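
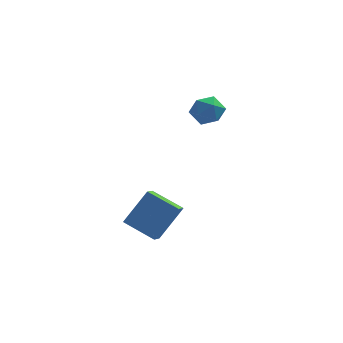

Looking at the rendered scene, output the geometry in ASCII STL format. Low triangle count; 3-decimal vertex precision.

solid 
facet normal -0.533 -0.264 -0.804
outer loop
vertex -3.517 -4.336 -1.261
vertex -4.94 -3.503 -0.591
vertex -3.279 -3.611 -1.657
endloop
endfacet
facet normal 0.800 -0.468 -0.376
outer loop
vertex -2.16 -3.057 0.031
vertex -3.517 -4.336 -1.261
vertex -3.279 -3.611 -1.657
endloop
endfacet
facet normal -0.533 -0.264 -0.804
outer loop
vertex -3.279 -3.611 -1.657
vertex -4.94 -3.503 -0.591
vertex -4.702 -2.778 -0.987
endloop
endfacet
facet normal 0.277 0.843 -0.460
outer loop
vertex -4.702 -2.778 -0.987
vertex -2.16 -3.057 0.031
vertex -3.279 -3.611 -1.657
endloop
endfacet
facet normal -0.277 -0.843 0.460
outer loop
vertex -3.517 -4.336 -1.261
vertex -3.821 -2.949 1.097
vertex -4.94 -3.503 -0.591
endloop
endfacet
facet normal 0.800 -0.468 -0.376
outer loop
vertex -2.398 -3.782 0.427
vertex -3.517 -4.336 -1.261
vertex -2.16 -3.057 0.031
endloop
endfacet
facet normal -0.277 -0.843 0.460
outer loop
vertex -2.398 -3.782 0.427
vertex -3.821 -2.949 1.097
vertex -3.517 -4.336 -1.261
endloop
endfacet
facet normal -0.800 0.468 0.376
outer loop
vertex -4.94 -3.503 -0.591
vertex -3.821 -2.949 1.097
vertex -4.702 -2.778 -0.987
endloop
endfacet
facet normal 0.277 0.843 -0.460
outer loop
vertex -3.583 -2.224 0.701
vertex -2.16 -3.057 0.031
vertex -4.702 -2.778 -0.987
endloop
endfacet
facet normal -0.800 0.468 0.376
outer loop
vertex -4.702 -2.778 -0.987
vertex -3.821 -2.949 1.097
vertex -3.583 -2.224 0.701
endloop
endfacet
facet normal 0.533 0.264 0.804
outer loop
vertex -3.583 -2.224 0.701
vertex -2.398 -3.782 0.427
vertex -2.16 -3.057 0.031
endloop
endfacet
facet normal 0.533 0.264 0.804
outer loop
vertex -3.821 -2.949 1.097
vertex -2.398 -3.782 0.427
vertex -3.583 -2.224 0.701
endloop
endfacet
facet normal -0.846 0.355 0.398
outer loop
vertex -1.777 2.888 3.168
vertex -1.407 2.774 4.055
vertex -1.28 3.608 3.581
endloop
endfacet
facet normal -0.727 0.642 -0.244
outer loop
vertex -1.777 2.888 3.168
vertex -1.28 3.608 3.581
vertex -1.147 3.403 2.645
endloop
endfacet
facet normal -0.687 0.111 -0.718
outer loop
vertex -1.777 2.888 3.168
vertex -1.147 3.403 2.645
vertex -1.192 2.442 2.54
endloop
endfacet
facet normal -0.781 -0.504 -0.369
outer loop
vertex -1.777 2.888 3.168
vertex -1.192 2.442 2.54
vertex -1.353 2.053 3.411
endloop
endfacet
facet normal -0.879 -0.353 0.321
outer loop
vertex -1.777 2.888 3.168
vertex -1.353 2.053 3.411
vertex -1.407 2.774 4.055
endloop
endfacet
facet normal -0.093 0.970 -0.226
outer loop
vertex -1.147 3.403 2.645
vertex -1.28 3.608 3.581
vertex -0.387 3.607 3.209
endloop
endfacet
facet normal -0.285 0.506 0.814
outer loop
vertex -1.28 3.608 3.581
vertex -1.407 2.774 4.055
vertex -0.548 3.218 4.08
endloop
endfacet
facet normal -0.339 -0.641 0.689
outer loop
vertex -1.407 2.774 4.055
vertex -1.353 2.053 3.411
vertex -0.593 2.257 3.975
endloop
endfacet
facet normal -0.180 -0.885 -0.429
outer loop
vertex -1.353 2.053 3.411
vertex -1.192 2.442 2.54
vertex -0.46 2.052 3.039
endloop
endfacet
facet normal -0.028 0.110 -0.994
outer loop
vertex -1.192 2.442 2.54
vertex -1.147 3.403 2.645
vertex -0.333 2.886 2.565
endloop
endfacet
facet normal 0.781 0.504 0.369
outer loop
vertex 0.037 2.772 3.452
vertex -0.387 3.607 3.209
vertex -0.548 3.218 4.08
endloop
endfacet
facet normal 0.687 -0.111 0.718
outer loop
vertex 0.037 2.772 3.452
vertex -0.548 3.218 4.08
vertex -0.593 2.257 3.975
endloop
endfacet
facet normal 0.727 -0.642 0.244
outer loop
vertex 0.037 2.772 3.452
vertex -0.593 2.257 3.975
vertex -0.46 2.052 3.039
endloop
endfacet
facet normal 0.846 -0.355 -0.398
outer loop
vertex 0.037 2.772 3.452
vertex -0.46 2.052 3.039
vertex -0.333 2.886 2.565
endloop
endfacet
facet normal 0.879 0.353 -0.321
outer loop
vertex 0.037 2.772 3.452
vertex -0.333 2.886 2.565
vertex -0.387 3.607 3.209
endloop
endfacet
facet normal 0.180 0.885 0.429
outer loop
vertex -0.548 3.218 4.08
vertex -0.387 3.607 3.209
vertex -1.28 3.608 3.581
endloop
endfacet
facet normal 0.028 -0.110 0.994
outer loop
vertex -0.593 2.257 3.975
vertex -0.548 3.218 4.08
vertex -1.407 2.774 4.055
endloop
endfacet
facet normal 0.093 -0.970 0.226
outer loop
vertex -0.46 2.052 3.039
vertex -0.593 2.257 3.975
vertex -1.353 2.053 3.411
endloop
endfacet
facet normal 0.285 -0.506 -0.814
outer loop
vertex -0.333 2.886 2.565
vertex -0.46 2.052 3.039
vertex -1.192 2.442 2.54
endloop
endfacet
facet normal 0.339 0.641 -0.689
outer loop
vertex -0.387 3.607 3.209
vertex -0.333 2.886 2.565
vertex -1.147 3.403 2.645
endloop
endfacet

endsolid


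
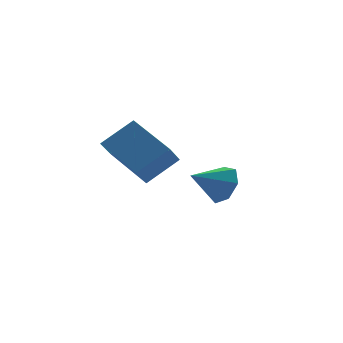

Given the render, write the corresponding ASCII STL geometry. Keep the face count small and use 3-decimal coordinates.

solid 
facet normal 0.878 -0.044 -0.477
outer loop
vertex 3.685 3.406 0.772
vertex 3.37 3.564 0.178
vertex 3.646 3.99 0.646
endloop
endfacet
facet normal -0.004 0.211 0.978
outer loop
vertex 3.685 3.406 0.772
vertex 3.646 3.99 0.646
vertex 2.37 3.616 0.722
endloop
endfacet
facet normal 0.878 -0.045 -0.477
outer loop
vertex 3.646 3.99 0.646
vertex 3.37 3.564 0.178
vertex 3.4 4.254 0.168
endloop
endfacet
facet normal -0.204 0.809 0.552
outer loop
vertex 3.646 3.99 0.646
vertex 3.4 4.254 0.168
vertex 2.37 3.616 0.722
endloop
endfacet
facet normal 0.879 -0.045 -0.475
outer loop
vertex 3.4 4.254 0.168
vertex 3.37 3.564 0.178
vertex 3.132 3.998 -0.303
endloop
endfacet
facet normal -0.568 0.814 -0.119
outer loop
vertex 3.4 4.254 0.168
vertex 3.132 3.998 -0.303
vertex 2.37 3.616 0.722
endloop
endfacet
facet normal 0.878 -0.046 -0.476
outer loop
vertex 3.132 3.998 -0.303
vertex 3.37 3.564 0.178
vertex 3.043 3.416 -0.411
endloop
endfacet
facet normal -0.820 0.223 -0.527
outer loop
vertex 3.132 3.998 -0.303
vertex 3.043 3.416 -0.411
vertex 2.37 3.616 0.722
endloop
endfacet
facet normal 0.878 -0.045 -0.476
outer loop
vertex 3.043 3.416 -0.411
vertex 3.37 3.564 0.178
vertex 3.201 2.945 -0.075
endloop
endfacet
facet normal -0.771 -0.520 -0.366
outer loop
vertex 3.043 3.416 -0.411
vertex 3.201 2.945 -0.075
vertex 2.37 3.616 0.722
endloop
endfacet
facet normal 0.878 -0.045 -0.476
outer loop
vertex 3.201 2.945 -0.075
vertex 3.37 3.564 0.178
vertex 3.486 2.941 0.451
endloop
endfacet
facet normal -0.458 -0.855 0.242
outer loop
vertex 3.201 2.945 -0.075
vertex 3.486 2.941 0.451
vertex 2.37 3.616 0.722
endloop
endfacet
facet normal 0.877 -0.046 -0.478
outer loop
vertex 3.486 2.941 0.451
vertex 3.37 3.564 0.178
vertex 3.685 3.406 0.772
endloop
endfacet
facet normal -0.117 -0.530 0.840
outer loop
vertex 3.486 2.941 0.451
vertex 3.685 3.406 0.772
vertex 2.37 3.616 0.722
endloop
endfacet
facet normal -0.805 0.061 -0.590
outer loop
vertex -0.467 1.268 2.311
vertex -0.784 2.703 2.892
vertex -0.009 1.608 1.722
endloop
endfacet
facet normal 0.201 -0.908 -0.368
outer loop
vertex 0.924 1.537 2.408
vertex -0.467 1.268 2.311
vertex -0.009 1.608 1.722
endloop
endfacet
facet normal -0.805 0.061 -0.590
outer loop
vertex -0.009 1.608 1.722
vertex -0.784 2.703 2.892
vertex -0.326 3.043 2.303
endloop
endfacet
facet normal 0.559 0.414 -0.718
outer loop
vertex -0.326 3.043 2.303
vertex 0.924 1.537 2.408
vertex -0.009 1.608 1.722
endloop
endfacet
facet normal -0.559 -0.414 0.718
outer loop
vertex -0.467 1.268 2.311
vertex 0.149 2.632 3.578
vertex -0.784 2.703 2.892
endloop
endfacet
facet normal 0.201 -0.908 -0.368
outer loop
vertex 0.466 1.197 2.997
vertex -0.467 1.268 2.311
vertex 0.924 1.537 2.408
endloop
endfacet
facet normal -0.559 -0.414 0.718
outer loop
vertex 0.466 1.197 2.997
vertex 0.149 2.632 3.578
vertex -0.467 1.268 2.311
endloop
endfacet
facet normal -0.201 0.908 0.368
outer loop
vertex -0.784 2.703 2.892
vertex 0.149 2.632 3.578
vertex -0.326 3.043 2.303
endloop
endfacet
facet normal 0.559 0.414 -0.718
outer loop
vertex 0.607 2.972 2.989
vertex 0.924 1.537 2.408
vertex -0.326 3.043 2.303
endloop
endfacet
facet normal -0.201 0.908 0.368
outer loop
vertex -0.326 3.043 2.303
vertex 0.149 2.632 3.578
vertex 0.607 2.972 2.989
endloop
endfacet
facet normal 0.805 -0.061 0.590
outer loop
vertex 0.607 2.972 2.989
vertex 0.466 1.197 2.997
vertex 0.924 1.537 2.408
endloop
endfacet
facet normal 0.805 -0.061 0.590
outer loop
vertex 0.149 2.632 3.578
vertex 0.466 1.197 2.997
vertex 0.607 2.972 2.989
endloop
endfacet

endsolid


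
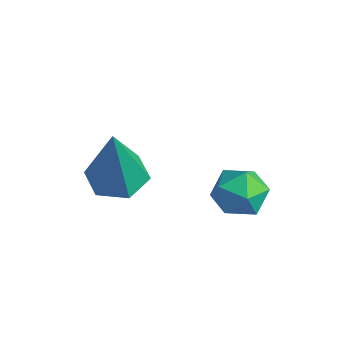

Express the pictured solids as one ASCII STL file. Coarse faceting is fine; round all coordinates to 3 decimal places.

solid 
facet normal 0.151 0.988 -0.012
outer loop
vertex -1.133 2.089 -0.025
vertex -1.451 2.145 0.566
vertex -0.786 2.043 0.55
endloop
endfacet
facet normal 0.674 0.647 -0.355
outer loop
vertex -1.133 2.089 -0.025
vertex -0.786 2.043 0.55
vertex -0.652 1.624 0.041
endloop
endfacet
facet normal 0.380 0.268 -0.885
outer loop
vertex -1.133 2.089 -0.025
vertex -0.652 1.624 0.041
vertex -1.234 1.466 -0.257
endloop
endfacet
facet normal -0.324 0.376 -0.868
outer loop
vertex -1.133 2.089 -0.025
vertex -1.234 1.466 -0.257
vertex -1.728 1.788 0.067
endloop
endfacet
facet normal -0.466 0.821 -0.329
outer loop
vertex -1.133 2.089 -0.025
vertex -1.728 1.788 0.067
vertex -1.451 2.145 0.566
endloop
endfacet
facet normal 0.977 0.190 0.101
outer loop
vertex -0.652 1.624 0.041
vertex -0.786 2.043 0.55
vertex -0.672 1.392 0.673
endloop
endfacet
facet normal 0.130 0.743 0.657
outer loop
vertex -0.786 2.043 0.55
vertex -1.451 2.145 0.566
vertex -1.166 1.714 0.997
endloop
endfacet
facet normal -0.870 0.471 0.146
outer loop
vertex -1.451 2.145 0.566
vertex -1.728 1.788 0.067
vertex -1.748 1.556 0.699
endloop
endfacet
facet normal -0.640 -0.249 -0.727
outer loop
vertex -1.728 1.788 0.067
vertex -1.234 1.466 -0.257
vertex -1.614 1.137 0.19
endloop
endfacet
facet normal 0.501 -0.423 -0.755
outer loop
vertex -1.234 1.466 -0.257
vertex -0.652 1.624 0.041
vertex -0.949 1.035 0.174
endloop
endfacet
facet normal 0.324 -0.376 0.868
outer loop
vertex -1.267 1.091 0.765
vertex -0.672 1.392 0.673
vertex -1.166 1.714 0.997
endloop
endfacet
facet normal -0.380 -0.268 0.885
outer loop
vertex -1.267 1.091 0.765
vertex -1.166 1.714 0.997
vertex -1.748 1.556 0.699
endloop
endfacet
facet normal -0.674 -0.647 0.355
outer loop
vertex -1.267 1.091 0.765
vertex -1.748 1.556 0.699
vertex -1.614 1.137 0.19
endloop
endfacet
facet normal -0.151 -0.988 0.012
outer loop
vertex -1.267 1.091 0.765
vertex -1.614 1.137 0.19
vertex -0.949 1.035 0.174
endloop
endfacet
facet normal 0.466 -0.821 0.329
outer loop
vertex -1.267 1.091 0.765
vertex -0.949 1.035 0.174
vertex -0.672 1.392 0.673
endloop
endfacet
facet normal 0.640 0.249 0.727
outer loop
vertex -1.166 1.714 0.997
vertex -0.672 1.392 0.673
vertex -0.786 2.043 0.55
endloop
endfacet
facet normal -0.501 0.423 0.755
outer loop
vertex -1.748 1.556 0.699
vertex -1.166 1.714 0.997
vertex -1.451 2.145 0.566
endloop
endfacet
facet normal -0.977 -0.190 -0.101
outer loop
vertex -1.614 1.137 0.19
vertex -1.748 1.556 0.699
vertex -1.728 1.788 0.067
endloop
endfacet
facet normal -0.130 -0.743 -0.657
outer loop
vertex -0.949 1.035 0.174
vertex -1.614 1.137 0.19
vertex -1.234 1.466 -0.257
endloop
endfacet
facet normal 0.870 -0.471 -0.146
outer loop
vertex -0.672 1.392 0.673
vertex -0.949 1.035 0.174
vertex -0.652 1.624 0.041
endloop
endfacet
facet normal -0.212 0.180 -0.961
outer loop
vertex -1.93 -0.107 1.158
vertex -2.388 -0.61 1.165
vertex -2.576 0.023 1.325
endloop
endfacet
facet normal 0.283 0.860 0.426
outer loop
vertex -1.93 -0.107 1.158
vertex -2.576 0.023 1.325
vertex -2.012 -0.93 2.875
endloop
endfacet
facet normal -0.212 0.180 -0.961
outer loop
vertex -2.576 0.023 1.325
vertex -2.388 -0.61 1.165
vertex -3.034 -0.479 1.332
endloop
endfacet
facet normal -0.606 0.560 0.565
outer loop
vertex -2.576 0.023 1.325
vertex -3.034 -0.479 1.332
vertex -2.012 -0.93 2.875
endloop
endfacet
facet normal -0.212 0.180 -0.961
outer loop
vertex -3.034 -0.479 1.332
vertex -2.388 -0.61 1.165
vertex -2.846 -1.113 1.172
endloop
endfacet
facet normal -0.824 -0.356 0.442
outer loop
vertex -3.034 -0.479 1.332
vertex -2.846 -1.113 1.172
vertex -2.012 -0.93 2.875
endloop
endfacet
facet normal -0.212 0.180 -0.961
outer loop
vertex -2.846 -1.113 1.172
vertex -2.388 -0.61 1.165
vertex -2.2 -1.244 1.005
endloop
endfacet
facet normal -0.151 -0.972 0.178
outer loop
vertex -2.846 -1.113 1.172
vertex -2.2 -1.244 1.005
vertex -2.012 -0.93 2.875
endloop
endfacet
facet normal -0.212 0.180 -0.961
outer loop
vertex -2.2 -1.244 1.005
vertex -2.388 -0.61 1.165
vertex -1.742 -0.741 0.998
endloop
endfacet
facet normal 0.739 -0.672 0.039
outer loop
vertex -2.2 -1.244 1.005
vertex -1.742 -0.741 0.998
vertex -2.012 -0.93 2.875
endloop
endfacet
facet normal -0.212 0.180 -0.961
outer loop
vertex -1.742 -0.741 0.998
vertex -2.388 -0.61 1.165
vertex -1.93 -0.107 1.158
endloop
endfacet
facet normal 0.956 0.243 0.162
outer loop
vertex -1.742 -0.741 0.998
vertex -1.93 -0.107 1.158
vertex -2.012 -0.93 2.875
endloop
endfacet

endsolid


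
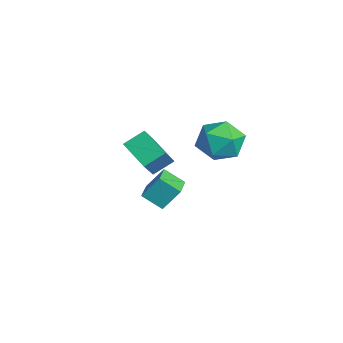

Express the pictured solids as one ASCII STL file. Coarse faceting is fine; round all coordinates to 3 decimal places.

solid 
facet normal -0.526 0.411 -0.745
outer loop
vertex 0.947 -2.09 0.532
vertex 0.849 -1.117 1.138
vertex 2.318 -1.539 -0.132
endloop
endfacet
facet normal 0.085 -0.846 -0.527
outer loop
vertex 3.091 -2.143 0.962
vertex 0.947 -2.09 0.532
vertex 2.318 -1.539 -0.132
endloop
endfacet
facet normal -0.526 0.410 -0.745
outer loop
vertex 2.318 -1.539 -0.132
vertex 0.849 -1.117 1.138
vertex 2.22 -0.566 0.473
endloop
endfacet
facet normal 0.846 0.340 -0.410
outer loop
vertex 2.22 -0.566 0.473
vertex 3.091 -2.143 0.962
vertex 2.318 -1.539 -0.132
endloop
endfacet
facet normal -0.846 -0.341 0.410
outer loop
vertex 0.947 -2.09 0.532
vertex 1.622 -1.721 2.232
vertex 0.849 -1.117 1.138
endloop
endfacet
facet normal 0.085 -0.846 -0.526
outer loop
vertex 1.72 -2.694 1.627
vertex 0.947 -2.09 0.532
vertex 3.091 -2.143 0.962
endloop
endfacet
facet normal -0.846 -0.340 0.410
outer loop
vertex 1.72 -2.694 1.627
vertex 1.622 -1.721 2.232
vertex 0.947 -2.09 0.532
endloop
endfacet
facet normal -0.084 0.846 0.527
outer loop
vertex 0.849 -1.117 1.138
vertex 1.622 -1.721 2.232
vertex 2.22 -0.566 0.473
endloop
endfacet
facet normal 0.846 0.340 -0.410
outer loop
vertex 2.993 -1.17 1.568
vertex 3.091 -2.143 0.962
vertex 2.22 -0.566 0.473
endloop
endfacet
facet normal -0.085 0.846 0.527
outer loop
vertex 2.22 -0.566 0.473
vertex 1.622 -1.721 2.232
vertex 2.993 -1.17 1.568
endloop
endfacet
facet normal 0.526 -0.411 0.745
outer loop
vertex 2.993 -1.17 1.568
vertex 1.72 -2.694 1.627
vertex 3.091 -2.143 0.962
endloop
endfacet
facet normal 0.526 -0.410 0.745
outer loop
vertex 1.622 -1.721 2.232
vertex 1.72 -2.694 1.627
vertex 2.993 -1.17 1.568
endloop
endfacet
facet normal -0.326 0.751 0.574
outer loop
vertex 2.26 1.8 2.275
vertex 3.039 1.502 3.107
vertex 3.338 2.273 2.269
endloop
endfacet
facet normal -0.400 0.909 -0.118
outer loop
vertex 2.26 1.8 2.275
vertex 3.338 2.273 2.269
vertex 2.843 1.924 1.259
endloop
endfacet
facet normal -0.812 0.408 -0.416
outer loop
vertex 2.26 1.8 2.275
vertex 2.843 1.924 1.259
vertex 2.237 0.937 1.474
endloop
endfacet
facet normal -0.994 -0.059 0.092
outer loop
vertex 2.26 1.8 2.275
vertex 2.237 0.937 1.474
vertex 2.358 0.677 2.616
endloop
endfacet
facet normal -0.693 0.153 0.704
outer loop
vertex 2.26 1.8 2.275
vertex 2.358 0.677 2.616
vertex 3.039 1.502 3.107
endloop
endfacet
facet normal 0.245 0.873 -0.422
outer loop
vertex 2.843 1.924 1.259
vertex 3.338 2.273 2.269
vertex 3.982 1.703 1.464
endloop
endfacet
facet normal 0.363 0.618 0.698
outer loop
vertex 3.338 2.273 2.269
vertex 3.039 1.502 3.107
vertex 4.103 1.443 2.606
endloop
endfacet
facet normal -0.231 -0.350 0.908
outer loop
vertex 3.039 1.502 3.107
vertex 2.358 0.677 2.616
vertex 3.497 0.456 2.821
endloop
endfacet
facet normal -0.716 -0.693 -0.082
outer loop
vertex 2.358 0.677 2.616
vertex 2.237 0.937 1.474
vertex 3.002 0.107 1.811
endloop
endfacet
facet normal -0.422 0.062 -0.904
outer loop
vertex 2.237 0.937 1.474
vertex 2.843 1.924 1.259
vertex 3.301 0.878 0.973
endloop
endfacet
facet normal 0.994 0.059 -0.092
outer loop
vertex 4.08 0.58 1.805
vertex 3.982 1.703 1.464
vertex 4.103 1.443 2.606
endloop
endfacet
facet normal 0.812 -0.408 0.416
outer loop
vertex 4.08 0.58 1.805
vertex 4.103 1.443 2.606
vertex 3.497 0.456 2.821
endloop
endfacet
facet normal 0.400 -0.909 0.118
outer loop
vertex 4.08 0.58 1.805
vertex 3.497 0.456 2.821
vertex 3.002 0.107 1.811
endloop
endfacet
facet normal 0.326 -0.751 -0.574
outer loop
vertex 4.08 0.58 1.805
vertex 3.002 0.107 1.811
vertex 3.301 0.878 0.973
endloop
endfacet
facet normal 0.693 -0.153 -0.704
outer loop
vertex 4.08 0.58 1.805
vertex 3.301 0.878 0.973
vertex 3.982 1.703 1.464
endloop
endfacet
facet normal 0.716 0.693 0.082
outer loop
vertex 4.103 1.443 2.606
vertex 3.982 1.703 1.464
vertex 3.338 2.273 2.269
endloop
endfacet
facet normal 0.422 -0.062 0.904
outer loop
vertex 3.497 0.456 2.821
vertex 4.103 1.443 2.606
vertex 3.039 1.502 3.107
endloop
endfacet
facet normal -0.245 -0.873 0.422
outer loop
vertex 3.002 0.107 1.811
vertex 3.497 0.456 2.821
vertex 2.358 0.677 2.616
endloop
endfacet
facet normal -0.363 -0.618 -0.698
outer loop
vertex 3.301 0.878 0.973
vertex 3.002 0.107 1.811
vertex 2.237 0.937 1.474
endloop
endfacet
facet normal 0.231 0.350 -0.908
outer loop
vertex 3.982 1.703 1.464
vertex 3.301 0.878 0.973
vertex 2.843 1.924 1.259
endloop
endfacet
facet normal -0.438 -0.694 0.572
outer loop
vertex -0.178 -0.575 -2.164
vertex -1.466 0.003 -2.449
vertex -0.303 -1.382 -3.239
endloop
endfacet
facet normal 0.894 -0.401 0.197
outer loop
vertex 0.226 -0.543 -3.931
vertex -0.178 -0.575 -2.164
vertex -0.303 -1.382 -3.239
endloop
endfacet
facet normal -0.437 -0.694 0.572
outer loop
vertex -0.303 -1.382 -3.239
vertex -1.466 0.003 -2.449
vertex -1.591 -0.804 -3.523
endloop
endfacet
facet normal -0.093 -0.598 -0.796
outer loop
vertex -1.591 -0.804 -3.523
vertex 0.226 -0.543 -3.931
vertex -0.303 -1.382 -3.239
endloop
endfacet
facet normal 0.092 0.598 0.796
outer loop
vertex -0.178 -0.575 -2.164
vertex -0.937 0.842 -3.141
vertex -1.466 0.003 -2.449
endloop
endfacet
facet normal 0.895 -0.401 0.197
outer loop
vertex 0.351 0.264 -2.857
vertex -0.178 -0.575 -2.164
vertex 0.226 -0.543 -3.931
endloop
endfacet
facet normal 0.093 0.599 0.796
outer loop
vertex 0.351 0.264 -2.857
vertex -0.937 0.842 -3.141
vertex -0.178 -0.575 -2.164
endloop
endfacet
facet normal -0.894 0.401 -0.197
outer loop
vertex -1.466 0.003 -2.449
vertex -0.937 0.842 -3.141
vertex -1.591 -0.804 -3.523
endloop
endfacet
facet normal -0.093 -0.599 -0.796
outer loop
vertex -1.062 0.035 -4.216
vertex 0.226 -0.543 -3.931
vertex -1.591 -0.804 -3.523
endloop
endfacet
facet normal -0.895 0.401 -0.197
outer loop
vertex -1.591 -0.804 -3.523
vertex -0.937 0.842 -3.141
vertex -1.062 0.035 -4.216
endloop
endfacet
facet normal 0.438 0.694 -0.572
outer loop
vertex -1.062 0.035 -4.216
vertex 0.351 0.264 -2.857
vertex 0.226 -0.543 -3.931
endloop
endfacet
facet normal 0.438 0.694 -0.572
outer loop
vertex -0.937 0.842 -3.141
vertex 0.351 0.264 -2.857
vertex -1.062 0.035 -4.216
endloop
endfacet

endsolid


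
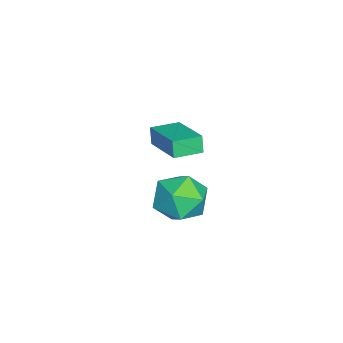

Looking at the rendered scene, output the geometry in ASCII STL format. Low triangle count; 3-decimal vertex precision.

solid 
facet normal -0.534 0.843 -0.070
outer loop
vertex -2.152 1.675 0.116
vertex -0.458 2.801 0.746
vertex -1.915 1.76 -0.674
endloop
endfacet
facet normal -0.795 -0.529 -0.296
outer loop
vertex -1.242 0.699 -0.586
vertex -2.152 1.675 0.116
vertex -1.915 1.76 -0.674
endloop
endfacet
facet normal -0.534 0.843 -0.070
outer loop
vertex -1.915 1.76 -0.674
vertex -0.458 2.801 0.746
vertex -0.22 2.886 -0.044
endloop
endfacet
facet normal 0.286 0.102 -0.953
outer loop
vertex -0.22 2.886 -0.044
vertex -1.242 0.699 -0.586
vertex -1.915 1.76 -0.674
endloop
endfacet
facet normal -0.286 -0.103 0.953
outer loop
vertex -2.152 1.675 0.116
vertex 0.215 1.74 0.834
vertex -0.458 2.801 0.746
endloop
endfacet
facet normal -0.796 -0.528 -0.297
outer loop
vertex -1.48 0.614 0.204
vertex -2.152 1.675 0.116
vertex -1.242 0.699 -0.586
endloop
endfacet
facet normal -0.286 -0.102 0.953
outer loop
vertex -1.48 0.614 0.204
vertex 0.215 1.74 0.834
vertex -2.152 1.675 0.116
endloop
endfacet
facet normal 0.795 0.529 0.296
outer loop
vertex -0.458 2.801 0.746
vertex 0.215 1.74 0.834
vertex -0.22 2.886 -0.044
endloop
endfacet
facet normal 0.286 0.102 -0.953
outer loop
vertex 0.452 1.825 0.044
vertex -1.242 0.699 -0.586
vertex -0.22 2.886 -0.044
endloop
endfacet
facet normal 0.796 0.529 0.296
outer loop
vertex -0.22 2.886 -0.044
vertex 0.215 1.74 0.834
vertex 0.452 1.825 0.044
endloop
endfacet
facet normal 0.534 -0.843 0.070
outer loop
vertex 0.452 1.825 0.044
vertex -1.48 0.614 0.204
vertex -1.242 0.699 -0.586
endloop
endfacet
facet normal 0.534 -0.843 0.070
outer loop
vertex 0.215 1.74 0.834
vertex -1.48 0.614 0.204
vertex 0.452 1.825 0.044
endloop
endfacet
facet normal -0.143 0.783 0.605
outer loop
vertex 2.509 3.382 0.149
vertex 2.882 2.729 1.082
vertex 3.67 3.367 0.443
endloop
endfacet
facet normal 0.026 0.998 -0.053
outer loop
vertex 2.509 3.382 0.149
vertex 3.67 3.367 0.443
vertex 3.344 3.314 -0.709
endloop
endfacet
facet normal -0.458 0.732 -0.504
outer loop
vertex 2.509 3.382 0.149
vertex 3.344 3.314 -0.709
vertex 2.353 2.643 -0.782
endloop
endfacet
facet normal -0.927 0.353 -0.125
outer loop
vertex 2.509 3.382 0.149
vertex 2.353 2.643 -0.782
vertex 2.067 2.282 0.325
endloop
endfacet
facet normal -0.733 0.384 0.562
outer loop
vertex 2.509 3.382 0.149
vertex 2.067 2.282 0.325
vertex 2.882 2.729 1.082
endloop
endfacet
facet normal 0.661 0.717 -0.220
outer loop
vertex 3.344 3.314 -0.709
vertex 3.67 3.367 0.443
vertex 4.233 2.618 -0.305
endloop
endfacet
facet normal 0.386 0.370 0.845
outer loop
vertex 3.67 3.367 0.443
vertex 2.882 2.729 1.082
vertex 3.947 2.257 0.802
endloop
endfacet
facet normal -0.568 -0.276 0.775
outer loop
vertex 2.882 2.729 1.082
vertex 2.067 2.282 0.325
vertex 2.956 1.586 0.729
endloop
endfacet
facet normal -0.883 -0.329 -0.335
outer loop
vertex 2.067 2.282 0.325
vertex 2.353 2.643 -0.782
vertex 2.63 1.533 -0.423
endloop
endfacet
facet normal -0.123 0.286 -0.950
outer loop
vertex 2.353 2.643 -0.782
vertex 3.344 3.314 -0.709
vertex 3.418 2.171 -1.062
endloop
endfacet
facet normal 0.927 -0.353 0.125
outer loop
vertex 3.791 1.518 -0.129
vertex 4.233 2.618 -0.305
vertex 3.947 2.257 0.802
endloop
endfacet
facet normal 0.458 -0.732 0.504
outer loop
vertex 3.791 1.518 -0.129
vertex 3.947 2.257 0.802
vertex 2.956 1.586 0.729
endloop
endfacet
facet normal -0.026 -0.998 0.053
outer loop
vertex 3.791 1.518 -0.129
vertex 2.956 1.586 0.729
vertex 2.63 1.533 -0.423
endloop
endfacet
facet normal 0.143 -0.783 -0.605
outer loop
vertex 3.791 1.518 -0.129
vertex 2.63 1.533 -0.423
vertex 3.418 2.171 -1.062
endloop
endfacet
facet normal 0.733 -0.384 -0.562
outer loop
vertex 3.791 1.518 -0.129
vertex 3.418 2.171 -1.062
vertex 4.233 2.618 -0.305
endloop
endfacet
facet normal 0.883 0.329 0.335
outer loop
vertex 3.947 2.257 0.802
vertex 4.233 2.618 -0.305
vertex 3.67 3.367 0.443
endloop
endfacet
facet normal 0.123 -0.286 0.950
outer loop
vertex 2.956 1.586 0.729
vertex 3.947 2.257 0.802
vertex 2.882 2.729 1.082
endloop
endfacet
facet normal -0.661 -0.717 0.220
outer loop
vertex 2.63 1.533 -0.423
vertex 2.956 1.586 0.729
vertex 2.067 2.282 0.325
endloop
endfacet
facet normal -0.386 -0.370 -0.845
outer loop
vertex 3.418 2.171 -1.062
vertex 2.63 1.533 -0.423
vertex 2.353 2.643 -0.782
endloop
endfacet
facet normal 0.568 0.276 -0.775
outer loop
vertex 4.233 2.618 -0.305
vertex 3.418 2.171 -1.062
vertex 3.344 3.314 -0.709
endloop
endfacet

endsolid


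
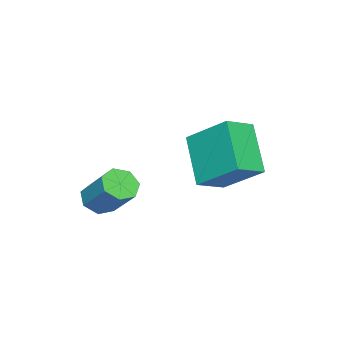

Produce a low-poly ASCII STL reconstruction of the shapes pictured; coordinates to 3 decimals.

solid 
facet normal -0.288 -0.646 -0.707
outer loop
vertex -1.342 -2.328 -1.225
vertex -1.732 -2.511 -0.899
vertex -1.755 -2.108 -1.258
endloop
endfacet
facet normal 0.377 0.602 -0.704
outer loop
vertex -1.342 -2.328 -1.225
vertex -1.755 -2.108 -1.258
vertex -0.979 -1.506 -0.327
endloop
endfacet
facet normal 0.378 0.602 -0.704
outer loop
vertex -0.979 -1.506 -0.327
vertex -1.755 -2.108 -1.258
vertex -1.391 -1.287 -0.361
endloop
endfacet
facet normal 0.286 0.648 0.706
outer loop
vertex -0.979 -1.506 -0.327
vertex -1.391 -1.287 -0.361
vertex -1.368 -1.689 -0.001
endloop
endfacet
facet normal -0.286 -0.646 -0.707
outer loop
vertex -1.755 -2.108 -1.258
vertex -1.732 -2.511 -0.899
vertex -2.151 -2.192 -1.021
endloop
endfacet
facet normal -0.453 0.741 -0.495
outer loop
vertex -1.755 -2.108 -1.258
vertex -2.151 -2.192 -1.021
vertex -1.391 -1.287 -0.361
endloop
endfacet
facet normal -0.454 0.742 -0.494
outer loop
vertex -1.391 -1.287 -0.361
vertex -2.151 -2.192 -1.021
vertex -1.787 -1.371 -0.123
endloop
endfacet
facet normal 0.287 0.648 0.706
outer loop
vertex -1.391 -1.287 -0.361
vertex -1.787 -1.371 -0.123
vertex -1.368 -1.689 -0.001
endloop
endfacet
facet normal -0.287 -0.647 -0.707
outer loop
vertex -2.151 -2.192 -1.021
vertex -1.732 -2.511 -0.899
vertex -2.231 -2.516 -0.692
endloop
endfacet
facet normal -0.943 0.322 0.088
outer loop
vertex -2.151 -2.192 -1.021
vertex -2.231 -2.516 -0.692
vertex -1.787 -1.371 -0.123
endloop
endfacet
facet normal -0.943 0.322 0.087
outer loop
vertex -1.787 -1.371 -0.123
vertex -2.231 -2.516 -0.692
vertex -1.867 -1.694 0.206
endloop
endfacet
facet normal 0.286 0.648 0.706
outer loop
vertex -1.787 -1.371 -0.123
vertex -1.867 -1.694 0.206
vertex -1.368 -1.689 -0.001
endloop
endfacet
facet normal -0.286 -0.648 -0.706
outer loop
vertex -2.231 -2.516 -0.692
vertex -1.732 -2.511 -0.899
vertex -1.935 -2.836 -0.518
endloop
endfacet
facet normal -0.722 -0.339 0.603
outer loop
vertex -2.231 -2.516 -0.692
vertex -1.935 -2.836 -0.518
vertex -1.867 -1.694 0.206
endloop
endfacet
facet normal -0.721 -0.340 0.604
outer loop
vertex -1.867 -1.694 0.206
vertex -1.935 -2.836 -0.518
vertex -1.571 -2.014 0.379
endloop
endfacet
facet normal 0.287 0.647 0.707
outer loop
vertex -1.867 -1.694 0.206
vertex -1.571 -2.014 0.379
vertex -1.368 -1.689 -0.001
endloop
endfacet
facet normal -0.286 -0.648 -0.706
outer loop
vertex -1.935 -2.836 -0.518
vertex -1.732 -2.511 -0.899
vertex -1.487 -2.911 -0.631
endloop
endfacet
facet normal 0.043 -0.745 0.665
outer loop
vertex -1.935 -2.836 -0.518
vertex -1.487 -2.911 -0.631
vertex -1.571 -2.014 0.379
endloop
endfacet
facet normal 0.043 -0.745 0.665
outer loop
vertex -1.571 -2.014 0.379
vertex -1.487 -2.911 -0.631
vertex -1.123 -2.089 0.266
endloop
endfacet
facet normal 0.287 0.647 0.707
outer loop
vertex -1.571 -2.014 0.379
vertex -1.123 -2.089 0.266
vertex -1.368 -1.689 -0.001
endloop
endfacet
facet normal -0.287 -0.648 -0.705
outer loop
vertex -1.487 -2.911 -0.631
vertex -1.732 -2.511 -0.899
vertex -1.223 -2.685 -0.946
endloop
endfacet
facet normal 0.775 -0.590 0.226
outer loop
vertex -1.487 -2.911 -0.631
vertex -1.223 -2.685 -0.946
vertex -1.123 -2.089 0.266
endloop
endfacet
facet normal 0.775 -0.590 0.226
outer loop
vertex -1.123 -2.089 0.266
vertex -1.223 -2.685 -0.946
vertex -0.859 -1.863 -0.049
endloop
endfacet
facet normal 0.288 0.647 0.706
outer loop
vertex -1.123 -2.089 0.266
vertex -0.859 -1.863 -0.049
vertex -1.368 -1.689 -0.001
endloop
endfacet
facet normal -0.287 -0.647 -0.706
outer loop
vertex -1.223 -2.685 -0.946
vertex -1.732 -2.511 -0.899
vertex -1.342 -2.328 -1.225
endloop
endfacet
facet normal 0.924 0.009 -0.383
outer loop
vertex -1.223 -2.685 -0.946
vertex -1.342 -2.328 -1.225
vertex -0.859 -1.863 -0.049
endloop
endfacet
facet normal 0.923 0.012 -0.384
outer loop
vertex -0.859 -1.863 -0.049
vertex -1.342 -2.328 -1.225
vertex -0.979 -1.506 -0.327
endloop
endfacet
facet normal 0.288 0.647 0.706
outer loop
vertex -0.859 -1.863 -0.049
vertex -0.979 -1.506 -0.327
vertex -1.368 -1.689 -0.001
endloop
endfacet
facet normal -0.828 0.401 -0.393
outer loop
vertex -4.299 0.558 1.328
vertex -3.398 1.307 0.195
vertex -4.448 -0.647 0.413
endloop
endfacet
facet normal -0.552 -0.460 0.696
outer loop
vertex -3.662 -1.027 0.785
vertex -4.299 0.558 1.328
vertex -4.448 -0.647 0.413
endloop
endfacet
facet normal -0.828 0.401 -0.392
outer loop
vertex -4.448 -0.647 0.413
vertex -3.398 1.307 0.195
vertex -3.548 0.103 -0.721
endloop
endfacet
facet normal -0.098 -0.792 -0.602
outer loop
vertex -3.548 0.103 -0.721
vertex -3.662 -1.027 0.785
vertex -4.448 -0.647 0.413
endloop
endfacet
facet normal 0.098 0.792 0.602
outer loop
vertex -4.299 0.558 1.328
vertex -2.612 0.927 0.567
vertex -3.398 1.307 0.195
endloop
endfacet
facet normal -0.552 -0.460 0.695
outer loop
vertex -3.512 0.177 1.701
vertex -4.299 0.558 1.328
vertex -3.662 -1.027 0.785
endloop
endfacet
facet normal 0.098 0.792 0.602
outer loop
vertex -3.512 0.177 1.701
vertex -2.612 0.927 0.567
vertex -4.299 0.558 1.328
endloop
endfacet
facet normal 0.552 0.460 -0.695
outer loop
vertex -3.398 1.307 0.195
vertex -2.612 0.927 0.567
vertex -3.548 0.103 -0.721
endloop
endfacet
facet normal -0.098 -0.792 -0.602
outer loop
vertex -2.761 -0.278 -0.348
vertex -3.662 -1.027 0.785
vertex -3.548 0.103 -0.721
endloop
endfacet
facet normal 0.552 0.460 -0.695
outer loop
vertex -3.548 0.103 -0.721
vertex -2.612 0.927 0.567
vertex -2.761 -0.278 -0.348
endloop
endfacet
facet normal 0.827 -0.402 0.392
outer loop
vertex -2.761 -0.278 -0.348
vertex -3.512 0.177 1.701
vertex -3.662 -1.027 0.785
endloop
endfacet
facet normal 0.828 -0.400 0.392
outer loop
vertex -2.612 0.927 0.567
vertex -3.512 0.177 1.701
vertex -2.761 -0.278 -0.348
endloop
endfacet

endsolid


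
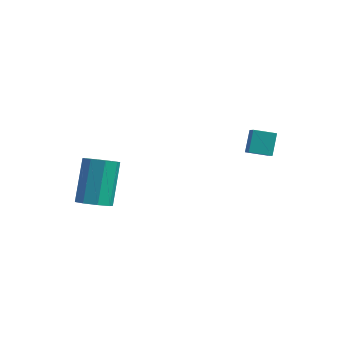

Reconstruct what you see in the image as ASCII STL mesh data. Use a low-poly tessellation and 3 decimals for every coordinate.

solid 
facet normal 0.164 -0.613 -0.773
outer loop
vertex -0.814 -4.613 -2.727
vertex -1.19 -4.22 -3.118
vertex -0.54 -4.247 -2.959
endloop
endfacet
facet normal 0.829 -0.339 0.444
outer loop
vertex -0.814 -4.613 -2.727
vertex -0.54 -4.247 -2.959
vertex -1.114 -3.493 -1.311
endloop
endfacet
facet normal 0.830 -0.339 0.444
outer loop
vertex -1.114 -3.493 -1.311
vertex -0.54 -4.247 -2.959
vertex -0.84 -3.126 -1.543
endloop
endfacet
facet normal -0.165 0.612 0.774
outer loop
vertex -1.114 -3.493 -1.311
vertex -0.84 -3.126 -1.543
vertex -1.49 -3.1 -1.702
endloop
endfacet
facet normal 0.164 -0.612 -0.774
outer loop
vertex -0.54 -4.247 -2.959
vertex -1.19 -4.22 -3.118
vertex -0.647 -3.865 -3.284
endloop
endfacet
facet normal 0.964 0.265 -0.006
outer loop
vertex -0.54 -4.247 -2.959
vertex -0.647 -3.865 -3.284
vertex -0.84 -3.126 -1.543
endloop
endfacet
facet normal 0.964 0.266 -0.006
outer loop
vertex -0.84 -3.126 -1.543
vertex -0.647 -3.865 -3.284
vertex -0.947 -2.745 -1.868
endloop
endfacet
facet normal -0.165 0.613 0.773
outer loop
vertex -0.84 -3.126 -1.543
vertex -0.947 -2.745 -1.868
vertex -1.49 -3.1 -1.702
endloop
endfacet
facet normal 0.163 -0.612 -0.774
outer loop
vertex -0.647 -3.865 -3.284
vertex -1.19 -4.22 -3.118
vertex -1.072 -3.691 -3.511
endloop
endfacet
facet normal 0.534 0.715 -0.452
outer loop
vertex -0.647 -3.865 -3.284
vertex -1.072 -3.691 -3.511
vertex -0.947 -2.745 -1.868
endloop
endfacet
facet normal 0.535 0.714 -0.452
outer loop
vertex -0.947 -2.745 -1.868
vertex -1.072 -3.691 -3.511
vertex -1.372 -2.571 -2.096
endloop
endfacet
facet normal -0.164 0.613 0.773
outer loop
vertex -0.947 -2.745 -1.868
vertex -1.372 -2.571 -2.096
vertex -1.49 -3.1 -1.702
endloop
endfacet
facet normal 0.165 -0.612 -0.774
outer loop
vertex -1.072 -3.691 -3.511
vertex -1.19 -4.22 -3.118
vertex -1.566 -3.827 -3.509
endloop
endfacet
facet normal -0.208 0.745 -0.634
outer loop
vertex -1.072 -3.691 -3.511
vertex -1.566 -3.827 -3.509
vertex -1.372 -2.571 -2.096
endloop
endfacet
facet normal -0.209 0.745 -0.634
outer loop
vertex -1.372 -2.571 -2.096
vertex -1.566 -3.827 -3.509
vertex -1.866 -2.707 -2.093
endloop
endfacet
facet normal -0.164 0.613 0.773
outer loop
vertex -1.372 -2.571 -2.096
vertex -1.866 -2.707 -2.093
vertex -1.49 -3.1 -1.702
endloop
endfacet
facet normal 0.165 -0.612 -0.774
outer loop
vertex -1.566 -3.827 -3.509
vertex -1.19 -4.22 -3.118
vertex -1.84 -4.194 -3.277
endloop
endfacet
facet normal -0.830 0.339 -0.444
outer loop
vertex -1.566 -3.827 -3.509
vertex -1.84 -4.194 -3.277
vertex -1.866 -2.707 -2.093
endloop
endfacet
facet normal -0.829 0.339 -0.444
outer loop
vertex -1.866 -2.707 -2.093
vertex -1.84 -4.194 -3.277
vertex -2.14 -3.073 -1.861
endloop
endfacet
facet normal -0.164 0.613 0.773
outer loop
vertex -1.866 -2.707 -2.093
vertex -2.14 -3.073 -1.861
vertex -1.49 -3.1 -1.702
endloop
endfacet
facet normal 0.165 -0.613 -0.773
outer loop
vertex -1.84 -4.194 -3.277
vertex -1.19 -4.22 -3.118
vertex -1.733 -4.575 -2.952
endloop
endfacet
facet normal -0.964 -0.266 0.006
outer loop
vertex -1.84 -4.194 -3.277
vertex -1.733 -4.575 -2.952
vertex -2.14 -3.073 -1.861
endloop
endfacet
facet normal -0.964 -0.265 0.006
outer loop
vertex -2.14 -3.073 -1.861
vertex -1.733 -4.575 -2.952
vertex -2.033 -3.455 -1.536
endloop
endfacet
facet normal -0.164 0.612 0.774
outer loop
vertex -2.14 -3.073 -1.861
vertex -2.033 -3.455 -1.536
vertex -1.49 -3.1 -1.702
endloop
endfacet
facet normal 0.164 -0.613 -0.773
outer loop
vertex -1.733 -4.575 -2.952
vertex -1.19 -4.22 -3.118
vertex -1.308 -4.749 -2.724
endloop
endfacet
facet normal -0.535 -0.714 0.452
outer loop
vertex -1.733 -4.575 -2.952
vertex -1.308 -4.749 -2.724
vertex -2.033 -3.455 -1.536
endloop
endfacet
facet normal -0.534 -0.714 0.452
outer loop
vertex -2.033 -3.455 -1.536
vertex -1.308 -4.749 -2.724
vertex -1.608 -3.629 -1.309
endloop
endfacet
facet normal -0.163 0.612 0.774
outer loop
vertex -2.033 -3.455 -1.536
vertex -1.608 -3.629 -1.309
vertex -1.49 -3.1 -1.702
endloop
endfacet
facet normal 0.164 -0.613 -0.773
outer loop
vertex -1.308 -4.749 -2.724
vertex -1.19 -4.22 -3.118
vertex -0.814 -4.613 -2.727
endloop
endfacet
facet normal 0.209 -0.745 0.634
outer loop
vertex -1.308 -4.749 -2.724
vertex -0.814 -4.613 -2.727
vertex -1.608 -3.629 -1.309
endloop
endfacet
facet normal 0.208 -0.745 0.634
outer loop
vertex -1.608 -3.629 -1.309
vertex -0.814 -4.613 -2.727
vertex -1.114 -3.493 -1.311
endloop
endfacet
facet normal -0.165 0.612 0.774
outer loop
vertex -1.608 -3.629 -1.309
vertex -1.114 -3.493 -1.311
vertex -1.49 -3.1 -1.702
endloop
endfacet
facet normal -0.438 0.644 -0.627
outer loop
vertex 2.372 0.74 -1.409
vertex 3.12 1.085 -1.577
vertex 2.496 0.12 -2.132
endloop
endfacet
facet normal -0.890 -0.410 0.199
outer loop
vertex 2.92 -0.505 -1.523
vertex 2.372 0.74 -1.409
vertex 2.496 0.12 -2.132
endloop
endfacet
facet normal -0.438 0.644 -0.628
outer loop
vertex 2.496 0.12 -2.132
vertex 3.12 1.085 -1.577
vertex 3.243 0.465 -2.299
endloop
endfacet
facet normal 0.130 -0.645 -0.753
outer loop
vertex 3.243 0.465 -2.299
vertex 2.92 -0.505 -1.523
vertex 2.496 0.12 -2.132
endloop
endfacet
facet normal -0.129 0.646 0.753
outer loop
vertex 2.372 0.74 -1.409
vertex 3.544 0.46 -0.968
vertex 3.12 1.085 -1.577
endloop
endfacet
facet normal -0.890 -0.410 0.200
outer loop
vertex 2.797 0.115 -0.801
vertex 2.372 0.74 -1.409
vertex 2.92 -0.505 -1.523
endloop
endfacet
facet normal -0.129 0.645 0.753
outer loop
vertex 2.797 0.115 -0.801
vertex 3.544 0.46 -0.968
vertex 2.372 0.74 -1.409
endloop
endfacet
facet normal 0.890 0.409 -0.200
outer loop
vertex 3.12 1.085 -1.577
vertex 3.544 0.46 -0.968
vertex 3.243 0.465 -2.299
endloop
endfacet
facet normal 0.128 -0.645 -0.753
outer loop
vertex 3.668 -0.16 -1.691
vertex 2.92 -0.505 -1.523
vertex 3.243 0.465 -2.299
endloop
endfacet
facet normal 0.890 0.411 -0.200
outer loop
vertex 3.243 0.465 -2.299
vertex 3.544 0.46 -0.968
vertex 3.668 -0.16 -1.691
endloop
endfacet
facet normal 0.438 -0.644 0.627
outer loop
vertex 3.668 -0.16 -1.691
vertex 2.797 0.115 -0.801
vertex 2.92 -0.505 -1.523
endloop
endfacet
facet normal 0.438 -0.644 0.627
outer loop
vertex 3.544 0.46 -0.968
vertex 2.797 0.115 -0.801
vertex 3.668 -0.16 -1.691
endloop
endfacet

endsolid


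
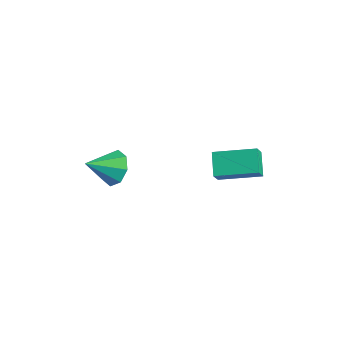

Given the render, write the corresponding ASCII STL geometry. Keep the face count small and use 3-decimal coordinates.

solid 
facet normal -0.400 0.476 -0.783
outer loop
vertex -2.2 2.048 -2.645
vertex -1.08 3.708 -2.207
vertex -1.236 1.599 -3.41
endloop
endfacet
facet normal -0.546 -0.810 -0.213
outer loop
vertex -0.86 1.152 -2.673
vertex -2.2 2.048 -2.645
vertex -1.236 1.599 -3.41
endloop
endfacet
facet normal -0.399 0.476 -0.784
outer loop
vertex -1.236 1.599 -3.41
vertex -1.08 3.708 -2.207
vertex -0.115 3.259 -2.971
endloop
endfacet
facet normal 0.736 -0.343 -0.584
outer loop
vertex -0.115 3.259 -2.971
vertex -0.86 1.152 -2.673
vertex -1.236 1.599 -3.41
endloop
endfacet
facet normal -0.736 0.343 0.584
outer loop
vertex -2.2 2.048 -2.645
vertex -0.704 3.261 -1.47
vertex -1.08 3.708 -2.207
endloop
endfacet
facet normal -0.546 -0.810 -0.214
outer loop
vertex -1.825 1.601 -1.909
vertex -2.2 2.048 -2.645
vertex -0.86 1.152 -2.673
endloop
endfacet
facet normal -0.736 0.343 0.583
outer loop
vertex -1.825 1.601 -1.909
vertex -0.704 3.261 -1.47
vertex -2.2 2.048 -2.645
endloop
endfacet
facet normal 0.546 0.810 0.213
outer loop
vertex -1.08 3.708 -2.207
vertex -0.704 3.261 -1.47
vertex -0.115 3.259 -2.971
endloop
endfacet
facet normal 0.736 -0.343 -0.583
outer loop
vertex 0.26 2.812 -2.235
vertex -0.86 1.152 -2.673
vertex -0.115 3.259 -2.971
endloop
endfacet
facet normal 0.547 0.810 0.213
outer loop
vertex -0.115 3.259 -2.971
vertex -0.704 3.261 -1.47
vertex 0.26 2.812 -2.235
endloop
endfacet
facet normal 0.399 -0.476 0.784
outer loop
vertex 0.26 2.812 -2.235
vertex -1.825 1.601 -1.909
vertex -0.86 1.152 -2.673
endloop
endfacet
facet normal 0.399 -0.477 0.783
outer loop
vertex -0.704 3.261 -1.47
vertex -1.825 1.601 -1.909
vertex 0.26 2.812 -2.235
endloop
endfacet
facet normal 0.037 0.851 -0.524
outer loop
vertex -2.828 -2.096 -2.406
vertex -3.67 -2.332 -2.849
vertex -3.429 -1.842 -2.036
endloop
endfacet
facet normal 0.505 -0.060 0.861
outer loop
vertex -2.828 -2.096 -2.406
vertex -3.429 -1.842 -2.036
vertex -3.73 -3.728 -1.991
endloop
endfacet
facet normal 0.037 0.851 -0.524
outer loop
vertex -3.429 -1.842 -2.036
vertex -3.67 -2.332 -2.849
vertex -4.171 -1.875 -2.142
endloop
endfacet
facet normal -0.143 0.046 0.989
outer loop
vertex -3.429 -1.842 -2.036
vertex -4.171 -1.875 -2.142
vertex -3.73 -3.728 -1.991
endloop
endfacet
facet normal 0.037 0.851 -0.524
outer loop
vertex -4.171 -1.875 -2.142
vertex -3.67 -2.332 -2.849
vertex -4.619 -2.176 -2.663
endloop
endfacet
facet normal -0.719 -0.115 0.685
outer loop
vertex -4.171 -1.875 -2.142
vertex -4.619 -2.176 -2.663
vertex -3.73 -3.728 -1.991
endloop
endfacet
facet normal 0.037 0.851 -0.524
outer loop
vertex -4.619 -2.176 -2.663
vertex -3.67 -2.332 -2.849
vertex -4.511 -2.569 -3.293
endloop
endfacet
facet normal -0.884 -0.450 0.129
outer loop
vertex -4.619 -2.176 -2.663
vertex -4.511 -2.569 -3.293
vertex -3.73 -3.728 -1.991
endloop
endfacet
facet normal 0.036 0.851 -0.523
outer loop
vertex -4.511 -2.569 -3.293
vertex -3.67 -2.332 -2.849
vertex -3.91 -2.822 -3.663
endloop
endfacet
facet normal -0.540 -0.763 -0.355
outer loop
vertex -4.511 -2.569 -3.293
vertex -3.91 -2.822 -3.663
vertex -3.73 -3.728 -1.991
endloop
endfacet
facet normal 0.037 0.851 -0.523
outer loop
vertex -3.91 -2.822 -3.663
vertex -3.67 -2.332 -2.849
vertex -3.168 -2.789 -3.557
endloop
endfacet
facet normal 0.108 -0.869 -0.483
outer loop
vertex -3.91 -2.822 -3.663
vertex -3.168 -2.789 -3.557
vertex -3.73 -3.728 -1.991
endloop
endfacet
facet normal 0.037 0.851 -0.523
outer loop
vertex -3.168 -2.789 -3.557
vertex -3.67 -2.332 -2.849
vertex -2.72 -2.488 -3.036
endloop
endfacet
facet normal 0.684 -0.708 -0.179
outer loop
vertex -3.168 -2.789 -3.557
vertex -2.72 -2.488 -3.036
vertex -3.73 -3.728 -1.991
endloop
endfacet
facet normal 0.037 0.851 -0.523
outer loop
vertex -2.72 -2.488 -3.036
vertex -3.67 -2.332 -2.849
vertex -2.828 -2.096 -2.406
endloop
endfacet
facet normal 0.848 -0.373 0.377
outer loop
vertex -2.72 -2.488 -3.036
vertex -2.828 -2.096 -2.406
vertex -3.73 -3.728 -1.991
endloop
endfacet

endsolid


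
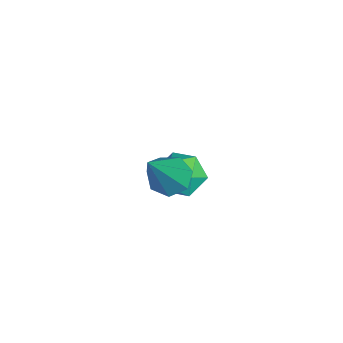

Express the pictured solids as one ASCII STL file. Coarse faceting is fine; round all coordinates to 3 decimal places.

solid 
facet normal -0.485 0.310 -0.817
outer loop
vertex 2.676 -3.036 -0.503
vertex 2.218 -2.941 -0.195
vertex 2.639 -2.59 -0.312
endloop
endfacet
facet normal 0.958 0.177 -0.227
outer loop
vertex 2.676 -3.036 -0.503
vertex 2.639 -2.59 -0.312
vertex 3.282 -3.619 1.595
endloop
endfacet
facet normal -0.486 0.310 -0.817
outer loop
vertex 2.639 -2.59 -0.312
vertex 2.218 -2.941 -0.195
vertex 2.285 -2.409 -0.033
endloop
endfacet
facet normal 0.579 0.783 0.227
outer loop
vertex 2.639 -2.59 -0.312
vertex 2.285 -2.409 -0.033
vertex 3.282 -3.619 1.595
endloop
endfacet
facet normal -0.486 0.310 -0.817
outer loop
vertex 2.285 -2.409 -0.033
vertex 2.218 -2.941 -0.195
vertex 1.881 -2.628 0.124
endloop
endfacet
facet normal -0.153 0.746 0.648
outer loop
vertex 2.285 -2.409 -0.033
vertex 1.881 -2.628 0.124
vertex 3.282 -3.619 1.595
endloop
endfacet
facet normal -0.485 0.311 -0.817
outer loop
vertex 1.881 -2.628 0.124
vertex 2.218 -2.941 -0.195
vertex 1.73 -3.082 0.041
endloop
endfacet
facet normal -0.687 0.097 0.720
outer loop
vertex 1.881 -2.628 0.124
vertex 1.73 -3.082 0.041
vertex 3.282 -3.619 1.595
endloop
endfacet
facet normal -0.485 0.309 -0.818
outer loop
vertex 1.73 -3.082 0.041
vertex 2.218 -2.941 -0.195
vertex 1.947 -3.43 -0.219
endloop
endfacet
facet normal -0.623 -0.679 0.388
outer loop
vertex 1.73 -3.082 0.041
vertex 1.947 -3.43 -0.219
vertex 3.282 -3.619 1.595
endloop
endfacet
facet normal -0.487 0.310 -0.817
outer loop
vertex 1.947 -3.43 -0.219
vertex 2.218 -2.941 -0.195
vertex 2.368 -3.409 -0.462
endloop
endfacet
facet normal -0.007 -0.995 -0.098
outer loop
vertex 1.947 -3.43 -0.219
vertex 2.368 -3.409 -0.462
vertex 3.282 -3.619 1.595
endloop
endfacet
facet normal -0.485 0.311 -0.817
outer loop
vertex 2.368 -3.409 -0.462
vertex 2.218 -2.941 -0.195
vertex 2.676 -3.036 -0.503
endloop
endfacet
facet normal 0.695 -0.615 -0.372
outer loop
vertex 2.368 -3.409 -0.462
vertex 2.676 -3.036 -0.503
vertex 3.282 -3.619 1.595
endloop
endfacet
facet normal -0.987 0.130 -0.094
outer loop
vertex 0.347 -1.957 -1.81
vertex 0.293 -2.582 -2.108
vertex 0.236 -2.519 -1.419
endloop
endfacet
facet normal -0.738 0.478 0.477
outer loop
vertex 0.347 -1.957 -1.81
vertex 0.236 -2.519 -1.419
vertex 0.686 -2.033 -1.21
endloop
endfacet
facet normal -0.239 0.937 0.254
outer loop
vertex 0.347 -1.957 -1.81
vertex 0.686 -2.033 -1.21
vertex 1.021 -1.796 -1.769
endloop
endfacet
facet normal -0.181 0.873 -0.454
outer loop
vertex 0.347 -1.957 -1.81
vertex 1.021 -1.796 -1.769
vertex 0.778 -2.135 -2.324
endloop
endfacet
facet normal -0.643 0.374 -0.669
outer loop
vertex 0.347 -1.957 -1.81
vertex 0.778 -2.135 -2.324
vertex 0.293 -2.582 -2.108
endloop
endfacet
facet normal -0.423 0.002 0.906
outer loop
vertex 0.686 -2.033 -1.21
vertex 0.236 -2.519 -1.419
vertex 0.842 -2.705 -1.136
endloop
endfacet
facet normal -0.826 -0.563 -0.017
outer loop
vertex 0.236 -2.519 -1.419
vertex 0.293 -2.582 -2.108
vertex 0.599 -3.044 -1.691
endloop
endfacet
facet normal -0.269 -0.167 -0.949
outer loop
vertex 0.293 -2.582 -2.108
vertex 0.778 -2.135 -2.324
vertex 0.934 -2.807 -2.25
endloop
endfacet
facet normal 0.477 0.641 -0.601
outer loop
vertex 0.778 -2.135 -2.324
vertex 1.021 -1.796 -1.769
vertex 1.384 -2.321 -2.041
endloop
endfacet
facet normal 0.383 0.746 0.545
outer loop
vertex 1.021 -1.796 -1.769
vertex 0.686 -2.033 -1.21
vertex 1.327 -2.258 -1.352
endloop
endfacet
facet normal 0.181 -0.873 0.454
outer loop
vertex 1.273 -2.883 -1.65
vertex 0.842 -2.705 -1.136
vertex 0.599 -3.044 -1.691
endloop
endfacet
facet normal 0.239 -0.937 -0.254
outer loop
vertex 1.273 -2.883 -1.65
vertex 0.599 -3.044 -1.691
vertex 0.934 -2.807 -2.25
endloop
endfacet
facet normal 0.738 -0.478 -0.477
outer loop
vertex 1.273 -2.883 -1.65
vertex 0.934 -2.807 -2.25
vertex 1.384 -2.321 -2.041
endloop
endfacet
facet normal 0.987 -0.130 0.094
outer loop
vertex 1.273 -2.883 -1.65
vertex 1.384 -2.321 -2.041
vertex 1.327 -2.258 -1.352
endloop
endfacet
facet normal 0.643 -0.374 0.669
outer loop
vertex 1.273 -2.883 -1.65
vertex 1.327 -2.258 -1.352
vertex 0.842 -2.705 -1.136
endloop
endfacet
facet normal -0.477 -0.641 0.601
outer loop
vertex 0.599 -3.044 -1.691
vertex 0.842 -2.705 -1.136
vertex 0.236 -2.519 -1.419
endloop
endfacet
facet normal -0.383 -0.746 -0.545
outer loop
vertex 0.934 -2.807 -2.25
vertex 0.599 -3.044 -1.691
vertex 0.293 -2.582 -2.108
endloop
endfacet
facet normal 0.423 -0.002 -0.906
outer loop
vertex 1.384 -2.321 -2.041
vertex 0.934 -2.807 -2.25
vertex 0.778 -2.135 -2.324
endloop
endfacet
facet normal 0.826 0.563 0.017
outer loop
vertex 1.327 -2.258 -1.352
vertex 1.384 -2.321 -2.041
vertex 1.021 -1.796 -1.769
endloop
endfacet
facet normal 0.269 0.167 0.949
outer loop
vertex 0.842 -2.705 -1.136
vertex 1.327 -2.258 -1.352
vertex 0.686 -2.033 -1.21
endloop
endfacet

endsolid


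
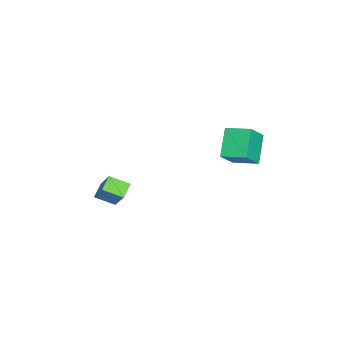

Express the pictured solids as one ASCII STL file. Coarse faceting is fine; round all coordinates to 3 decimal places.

solid 
facet normal -0.818 0.205 0.538
outer loop
vertex -2.788 -3.387 -2.637
vertex -2.821 -2.321 -3.093
vertex -3.995 -4.095 -4.203
endloop
endfacet
facet normal 0.029 -0.919 0.393
outer loop
vertex -3.259 -4.279 -4.687
vertex -2.788 -3.387 -2.637
vertex -3.995 -4.095 -4.203
endloop
endfacet
facet normal -0.818 0.205 0.538
outer loop
vertex -3.995 -4.095 -4.203
vertex -2.821 -2.321 -3.093
vertex -4.028 -3.029 -4.659
endloop
endfacet
facet normal -0.575 -0.337 -0.746
outer loop
vertex -4.028 -3.029 -4.659
vertex -3.259 -4.279 -4.687
vertex -3.995 -4.095 -4.203
endloop
endfacet
facet normal 0.575 0.337 0.746
outer loop
vertex -2.788 -3.387 -2.637
vertex -2.085 -2.505 -3.577
vertex -2.821 -2.321 -3.093
endloop
endfacet
facet normal 0.029 -0.919 0.393
outer loop
vertex -2.052 -3.571 -3.121
vertex -2.788 -3.387 -2.637
vertex -3.259 -4.279 -4.687
endloop
endfacet
facet normal 0.575 0.337 0.746
outer loop
vertex -2.052 -3.571 -3.121
vertex -2.085 -2.505 -3.577
vertex -2.788 -3.387 -2.637
endloop
endfacet
facet normal -0.029 0.919 -0.393
outer loop
vertex -2.821 -2.321 -3.093
vertex -2.085 -2.505 -3.577
vertex -4.028 -3.029 -4.659
endloop
endfacet
facet normal -0.575 -0.337 -0.746
outer loop
vertex -3.292 -3.213 -5.143
vertex -3.259 -4.279 -4.687
vertex -4.028 -3.029 -4.659
endloop
endfacet
facet normal -0.029 0.919 -0.393
outer loop
vertex -4.028 -3.029 -4.659
vertex -2.085 -2.505 -3.577
vertex -3.292 -3.213 -5.143
endloop
endfacet
facet normal 0.818 -0.205 -0.538
outer loop
vertex -3.292 -3.213 -5.143
vertex -2.052 -3.571 -3.121
vertex -3.259 -4.279 -4.687
endloop
endfacet
facet normal 0.818 -0.205 -0.538
outer loop
vertex -2.085 -2.505 -3.577
vertex -2.052 -3.571 -3.121
vertex -3.292 -3.213 -5.143
endloop
endfacet
facet normal -0.737 0.006 0.676
outer loop
vertex -4.006 2.134 0.811
vertex -3.713 3.458 1.119
vertex -4.969 2.592 -0.243
endloop
endfacet
facet normal -0.211 -0.952 -0.221
outer loop
vertex -3.687 2.582 -1.419
vertex -4.006 2.134 0.811
vertex -4.969 2.592 -0.243
endloop
endfacet
facet normal -0.737 0.006 0.676
outer loop
vertex -4.969 2.592 -0.243
vertex -3.713 3.458 1.119
vertex -4.677 3.916 0.064
endloop
endfacet
facet normal -0.643 0.305 -0.703
outer loop
vertex -4.677 3.916 0.064
vertex -3.687 2.582 -1.419
vertex -4.969 2.592 -0.243
endloop
endfacet
facet normal 0.642 -0.306 0.703
outer loop
vertex -4.006 2.134 0.811
vertex -2.431 3.448 -0.057
vertex -3.713 3.458 1.119
endloop
endfacet
facet normal -0.210 -0.952 -0.221
outer loop
vertex -2.723 2.124 -0.364
vertex -4.006 2.134 0.811
vertex -3.687 2.582 -1.419
endloop
endfacet
facet normal 0.642 -0.305 0.704
outer loop
vertex -2.723 2.124 -0.364
vertex -2.431 3.448 -0.057
vertex -4.006 2.134 0.811
endloop
endfacet
facet normal 0.210 0.952 0.221
outer loop
vertex -3.713 3.458 1.119
vertex -2.431 3.448 -0.057
vertex -4.677 3.916 0.064
endloop
endfacet
facet normal -0.642 0.306 -0.703
outer loop
vertex -3.394 3.906 -1.111
vertex -3.687 2.582 -1.419
vertex -4.677 3.916 0.064
endloop
endfacet
facet normal 0.210 0.952 0.222
outer loop
vertex -4.677 3.916 0.064
vertex -2.431 3.448 -0.057
vertex -3.394 3.906 -1.111
endloop
endfacet
facet normal 0.737 -0.006 -0.676
outer loop
vertex -3.394 3.906 -1.111
vertex -2.723 2.124 -0.364
vertex -3.687 2.582 -1.419
endloop
endfacet
facet normal 0.737 -0.006 -0.676
outer loop
vertex -2.431 3.448 -0.057
vertex -2.723 2.124 -0.364
vertex -3.394 3.906 -1.111
endloop
endfacet

endsolid


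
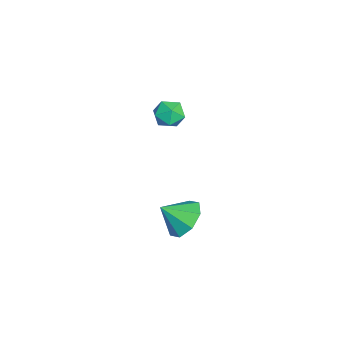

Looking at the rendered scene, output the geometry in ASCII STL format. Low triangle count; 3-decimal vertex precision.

solid 
facet normal 0.055 0.884 -0.463
outer loop
vertex -2.403 -1.675 2.307
vertex -3.043 -1.406 2.744
vertex -2.28 -1.305 3.028
endloop
endfacet
facet normal 0.700 0.579 -0.417
outer loop
vertex -2.403 -1.675 2.307
vertex -2.28 -1.305 3.028
vertex -1.846 -1.972 2.83
endloop
endfacet
facet normal 0.668 -0.054 -0.742
outer loop
vertex -2.403 -1.675 2.307
vertex -1.846 -1.972 2.83
vertex -2.34 -2.484 2.423
endloop
endfacet
facet normal 0.004 -0.142 -0.990
outer loop
vertex -2.403 -1.675 2.307
vertex -2.34 -2.484 2.423
vertex -3.079 -2.135 2.37
endloop
endfacet
facet normal -0.374 0.438 -0.817
outer loop
vertex -2.403 -1.675 2.307
vertex -3.079 -2.135 2.37
vertex -3.043 -1.406 2.744
endloop
endfacet
facet normal 0.841 0.466 0.273
outer loop
vertex -1.846 -1.972 2.83
vertex -2.28 -1.305 3.028
vertex -2.141 -1.885 3.59
endloop
endfacet
facet normal -0.201 0.959 0.199
outer loop
vertex -2.28 -1.305 3.028
vertex -3.043 -1.406 2.744
vertex -2.88 -1.536 3.537
endloop
endfacet
facet normal -0.896 0.237 -0.375
outer loop
vertex -3.043 -1.406 2.744
vertex -3.079 -2.135 2.37
vertex -3.374 -2.048 3.13
endloop
endfacet
facet normal -0.284 -0.701 -0.654
outer loop
vertex -3.079 -2.135 2.37
vertex -2.34 -2.484 2.423
vertex -2.94 -2.715 2.932
endloop
endfacet
facet normal 0.789 -0.559 -0.254
outer loop
vertex -2.34 -2.484 2.423
vertex -1.846 -1.972 2.83
vertex -2.177 -2.614 3.216
endloop
endfacet
facet normal -0.004 0.142 0.990
outer loop
vertex -2.817 -2.345 3.653
vertex -2.141 -1.885 3.59
vertex -2.88 -1.536 3.537
endloop
endfacet
facet normal -0.668 0.054 0.742
outer loop
vertex -2.817 -2.345 3.653
vertex -2.88 -1.536 3.537
vertex -3.374 -2.048 3.13
endloop
endfacet
facet normal -0.700 -0.579 0.417
outer loop
vertex -2.817 -2.345 3.653
vertex -3.374 -2.048 3.13
vertex -2.94 -2.715 2.932
endloop
endfacet
facet normal -0.055 -0.884 0.463
outer loop
vertex -2.817 -2.345 3.653
vertex -2.94 -2.715 2.932
vertex -2.177 -2.614 3.216
endloop
endfacet
facet normal 0.374 -0.438 0.817
outer loop
vertex -2.817 -2.345 3.653
vertex -2.177 -2.614 3.216
vertex -2.141 -1.885 3.59
endloop
endfacet
facet normal 0.284 0.701 0.654
outer loop
vertex -2.88 -1.536 3.537
vertex -2.141 -1.885 3.59
vertex -2.28 -1.305 3.028
endloop
endfacet
facet normal -0.789 0.559 0.254
outer loop
vertex -3.374 -2.048 3.13
vertex -2.88 -1.536 3.537
vertex -3.043 -1.406 2.744
endloop
endfacet
facet normal -0.841 -0.466 -0.273
outer loop
vertex -2.94 -2.715 2.932
vertex -3.374 -2.048 3.13
vertex -3.079 -2.135 2.37
endloop
endfacet
facet normal 0.201 -0.959 -0.199
outer loop
vertex -2.177 -2.614 3.216
vertex -2.94 -2.715 2.932
vertex -2.34 -2.484 2.423
endloop
endfacet
facet normal 0.896 -0.237 0.375
outer loop
vertex -2.141 -1.885 3.59
vertex -2.177 -2.614 3.216
vertex -1.846 -1.972 2.83
endloop
endfacet
facet normal -0.089 0.754 -0.651
outer loop
vertex 3.235 -1.849 -0.187
vertex 2.83 -1.251 0.561
vertex 3.791 -1.441 0.21
endloop
endfacet
facet normal 0.630 -0.772 -0.089
outer loop
vertex 3.235 -1.849 -0.187
vertex 3.791 -1.441 0.21
vertex 2.95 -2.269 1.439
endloop
endfacet
facet normal -0.088 0.754 -0.650
outer loop
vertex 3.791 -1.441 0.21
vertex 2.83 -1.251 0.561
vertex 3.784 -0.922 0.813
endloop
endfacet
facet normal 0.863 -0.378 0.336
outer loop
vertex 3.791 -1.441 0.21
vertex 3.784 -0.922 0.813
vertex 2.95 -2.269 1.439
endloop
endfacet
facet normal -0.088 0.754 -0.651
outer loop
vertex 3.784 -0.922 0.813
vertex 2.83 -1.251 0.561
vertex 3.219 -0.595 1.268
endloop
endfacet
facet normal 0.620 -0.020 0.784
outer loop
vertex 3.784 -0.922 0.813
vertex 3.219 -0.595 1.268
vertex 2.95 -2.269 1.439
endloop
endfacet
facet normal -0.089 0.754 -0.651
outer loop
vertex 3.219 -0.595 1.268
vertex 2.83 -1.251 0.561
vertex 2.426 -0.653 1.309
endloop
endfacet
facet normal 0.045 0.094 0.995
outer loop
vertex 3.219 -0.595 1.268
vertex 2.426 -0.653 1.309
vertex 2.95 -2.269 1.439
endloop
endfacet
facet normal -0.088 0.754 -0.651
outer loop
vertex 2.426 -0.653 1.309
vertex 2.83 -1.251 0.561
vertex 1.87 -1.061 0.911
endloop
endfacet
facet normal -0.528 -0.103 0.843
outer loop
vertex 2.426 -0.653 1.309
vertex 1.87 -1.061 0.911
vertex 2.95 -2.269 1.439
endloop
endfacet
facet normal -0.088 0.754 -0.650
outer loop
vertex 1.87 -1.061 0.911
vertex 2.83 -1.251 0.561
vertex 1.877 -1.58 0.308
endloop
endfacet
facet normal -0.760 -0.497 0.419
outer loop
vertex 1.87 -1.061 0.911
vertex 1.877 -1.58 0.308
vertex 2.95 -2.269 1.439
endloop
endfacet
facet normal -0.088 0.754 -0.651
outer loop
vertex 1.877 -1.58 0.308
vertex 2.83 -1.251 0.561
vertex 2.442 -1.907 -0.147
endloop
endfacet
facet normal -0.518 -0.855 -0.029
outer loop
vertex 1.877 -1.58 0.308
vertex 2.442 -1.907 -0.147
vertex 2.95 -2.269 1.439
endloop
endfacet
facet normal -0.088 0.754 -0.651
outer loop
vertex 2.442 -1.907 -0.147
vertex 2.83 -1.251 0.561
vertex 3.235 -1.849 -0.187
endloop
endfacet
facet normal 0.059 -0.969 -0.240
outer loop
vertex 2.442 -1.907 -0.147
vertex 3.235 -1.849 -0.187
vertex 2.95 -2.269 1.439
endloop
endfacet

endsolid


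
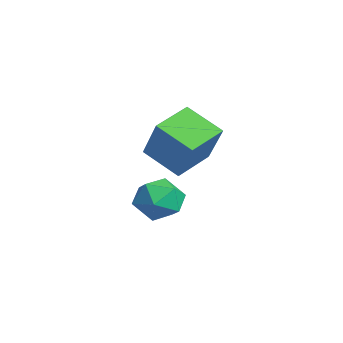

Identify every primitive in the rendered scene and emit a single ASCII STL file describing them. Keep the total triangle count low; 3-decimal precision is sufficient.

solid 
facet normal -0.643 -0.575 0.506
outer loop
vertex 4.327 2.064 1.853
vertex 3.573 3.278 2.275
vertex 3.27 1.928 0.354
endloop
endfacet
facet normal 0.506 -0.815 -0.283
outer loop
vertex 4.247 2.802 -0.415
vertex 4.327 2.064 1.853
vertex 3.27 1.928 0.354
endloop
endfacet
facet normal -0.643 -0.576 0.506
outer loop
vertex 3.27 1.928 0.354
vertex 3.573 3.278 2.275
vertex 2.515 3.141 0.775
endloop
endfacet
facet normal -0.575 -0.075 -0.815
outer loop
vertex 2.515 3.141 0.775
vertex 4.247 2.802 -0.415
vertex 3.27 1.928 0.354
endloop
endfacet
facet normal 0.575 0.074 0.815
outer loop
vertex 4.327 2.064 1.853
vertex 4.55 4.152 1.506
vertex 3.573 3.278 2.275
endloop
endfacet
facet normal 0.507 -0.814 -0.283
outer loop
vertex 5.305 2.939 1.085
vertex 4.327 2.064 1.853
vertex 4.247 2.802 -0.415
endloop
endfacet
facet normal 0.574 0.074 0.815
outer loop
vertex 5.305 2.939 1.085
vertex 4.55 4.152 1.506
vertex 4.327 2.064 1.853
endloop
endfacet
facet normal -0.506 0.815 0.283
outer loop
vertex 3.573 3.278 2.275
vertex 4.55 4.152 1.506
vertex 2.515 3.141 0.775
endloop
endfacet
facet normal -0.574 -0.073 -0.815
outer loop
vertex 3.493 4.016 0.007
vertex 4.247 2.802 -0.415
vertex 2.515 3.141 0.775
endloop
endfacet
facet normal -0.506 0.815 0.283
outer loop
vertex 2.515 3.141 0.775
vertex 4.55 4.152 1.506
vertex 3.493 4.016 0.007
endloop
endfacet
facet normal 0.643 0.575 -0.506
outer loop
vertex 3.493 4.016 0.007
vertex 5.305 2.939 1.085
vertex 4.247 2.802 -0.415
endloop
endfacet
facet normal 0.643 0.576 -0.505
outer loop
vertex 4.55 4.152 1.506
vertex 5.305 2.939 1.085
vertex 3.493 4.016 0.007
endloop
endfacet
facet normal 0.082 0.114 0.990
outer loop
vertex 1.852 3.045 -1.504
vertex 2.384 2.239 -1.455
vertex 2.814 3.095 -1.589
endloop
endfacet
facet normal 0.020 0.746 0.666
outer loop
vertex 1.852 3.045 -1.504
vertex 2.814 3.095 -1.589
vertex 2.249 3.626 -2.167
endloop
endfacet
facet normal -0.592 0.748 0.301
outer loop
vertex 1.852 3.045 -1.504
vertex 2.249 3.626 -2.167
vertex 1.47 3.099 -2.391
endloop
endfacet
facet normal -0.910 0.117 0.399
outer loop
vertex 1.852 3.045 -1.504
vertex 1.47 3.099 -2.391
vertex 1.553 2.241 -1.951
endloop
endfacet
facet normal -0.493 -0.275 0.825
outer loop
vertex 1.852 3.045 -1.504
vertex 1.553 2.241 -1.951
vertex 2.384 2.239 -1.455
endloop
endfacet
facet normal 0.556 0.807 0.198
outer loop
vertex 2.249 3.626 -2.167
vertex 2.814 3.095 -1.589
vertex 3.027 3.179 -2.529
endloop
endfacet
facet normal 0.656 -0.216 0.723
outer loop
vertex 2.814 3.095 -1.589
vertex 2.384 2.239 -1.455
vertex 3.11 2.321 -2.089
endloop
endfacet
facet normal -0.274 -0.847 0.456
outer loop
vertex 2.384 2.239 -1.455
vertex 1.553 2.241 -1.951
vertex 2.331 1.794 -2.313
endloop
endfacet
facet normal -0.949 -0.212 -0.234
outer loop
vertex 1.553 2.241 -1.951
vertex 1.47 3.099 -2.391
vertex 1.766 2.325 -2.891
endloop
endfacet
facet normal -0.435 0.810 -0.393
outer loop
vertex 1.47 3.099 -2.391
vertex 2.249 3.626 -2.167
vertex 2.196 3.181 -3.025
endloop
endfacet
facet normal 0.910 -0.117 -0.399
outer loop
vertex 2.728 2.375 -2.976
vertex 3.027 3.179 -2.529
vertex 3.11 2.321 -2.089
endloop
endfacet
facet normal 0.592 -0.748 -0.301
outer loop
vertex 2.728 2.375 -2.976
vertex 3.11 2.321 -2.089
vertex 2.331 1.794 -2.313
endloop
endfacet
facet normal -0.020 -0.746 -0.666
outer loop
vertex 2.728 2.375 -2.976
vertex 2.331 1.794 -2.313
vertex 1.766 2.325 -2.891
endloop
endfacet
facet normal -0.082 -0.114 -0.990
outer loop
vertex 2.728 2.375 -2.976
vertex 1.766 2.325 -2.891
vertex 2.196 3.181 -3.025
endloop
endfacet
facet normal 0.493 0.275 -0.825
outer loop
vertex 2.728 2.375 -2.976
vertex 2.196 3.181 -3.025
vertex 3.027 3.179 -2.529
endloop
endfacet
facet normal 0.949 0.212 0.234
outer loop
vertex 3.11 2.321 -2.089
vertex 3.027 3.179 -2.529
vertex 2.814 3.095 -1.589
endloop
endfacet
facet normal 0.435 -0.810 0.393
outer loop
vertex 2.331 1.794 -2.313
vertex 3.11 2.321 -2.089
vertex 2.384 2.239 -1.455
endloop
endfacet
facet normal -0.556 -0.807 -0.198
outer loop
vertex 1.766 2.325 -2.891
vertex 2.331 1.794 -2.313
vertex 1.553 2.241 -1.951
endloop
endfacet
facet normal -0.656 0.216 -0.723
outer loop
vertex 2.196 3.181 -3.025
vertex 1.766 2.325 -2.891
vertex 1.47 3.099 -2.391
endloop
endfacet
facet normal 0.274 0.847 -0.456
outer loop
vertex 3.027 3.179 -2.529
vertex 2.196 3.181 -3.025
vertex 2.249 3.626 -2.167
endloop
endfacet

endsolid


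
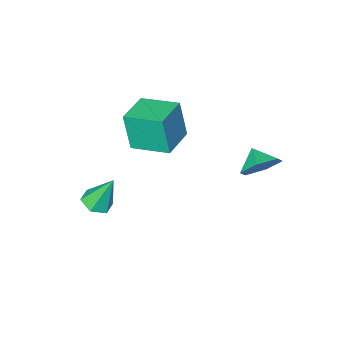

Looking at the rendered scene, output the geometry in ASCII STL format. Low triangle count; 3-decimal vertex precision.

solid 
facet normal 0.296 -0.293 -0.909
outer loop
vertex 4.597 -0.325 -3.964
vertex 3.953 -0.831 -4.01
vertex 3.888 -0.06 -4.28
endloop
endfacet
facet normal 0.283 0.946 0.158
outer loop
vertex 4.597 -0.325 -3.964
vertex 3.888 -0.06 -4.28
vertex 3.367 -0.249 -2.21
endloop
endfacet
facet normal 0.296 -0.293 -0.909
outer loop
vertex 3.888 -0.06 -4.28
vertex 3.953 -0.831 -4.01
vertex 3.245 -0.566 -4.326
endloop
endfacet
facet normal -0.613 0.786 -0.082
outer loop
vertex 3.888 -0.06 -4.28
vertex 3.245 -0.566 -4.326
vertex 3.367 -0.249 -2.21
endloop
endfacet
facet normal 0.296 -0.294 -0.909
outer loop
vertex 3.245 -0.566 -4.326
vertex 3.953 -0.831 -4.01
vertex 3.309 -1.337 -4.056
endloop
endfacet
facet normal -0.996 -0.059 0.066
outer loop
vertex 3.245 -0.566 -4.326
vertex 3.309 -1.337 -4.056
vertex 3.367 -0.249 -2.21
endloop
endfacet
facet normal 0.296 -0.294 -0.909
outer loop
vertex 3.309 -1.337 -4.056
vertex 3.953 -0.831 -4.01
vertex 4.018 -1.603 -3.739
endloop
endfacet
facet normal -0.484 -0.747 0.456
outer loop
vertex 3.309 -1.337 -4.056
vertex 4.018 -1.603 -3.739
vertex 3.367 -0.249 -2.21
endloop
endfacet
facet normal 0.296 -0.294 -0.909
outer loop
vertex 4.018 -1.603 -3.739
vertex 3.953 -0.831 -4.01
vertex 4.661 -1.097 -3.693
endloop
endfacet
facet normal 0.413 -0.588 0.696
outer loop
vertex 4.018 -1.603 -3.739
vertex 4.661 -1.097 -3.693
vertex 3.367 -0.249 -2.21
endloop
endfacet
facet normal 0.296 -0.294 -0.909
outer loop
vertex 4.661 -1.097 -3.693
vertex 3.953 -0.831 -4.01
vertex 4.597 -0.325 -3.964
endloop
endfacet
facet normal 0.796 0.258 0.547
outer loop
vertex 4.661 -1.097 -3.693
vertex 4.597 -0.325 -3.964
vertex 3.367 -0.249 -2.21
endloop
endfacet
facet normal 0.111 0.850 -0.516
outer loop
vertex -1.419 3.367 -1.409
vertex -1.909 3.912 -0.616
vertex -0.837 3.782 -0.6
endloop
endfacet
facet normal 0.568 -0.823 0.014
outer loop
vertex -1.419 3.367 -1.409
vertex -0.837 3.782 -0.6
vertex -2.031 2.968 -0.044
endloop
endfacet
facet normal 0.111 0.850 -0.516
outer loop
vertex -0.837 3.782 -0.6
vertex -1.909 3.912 -0.616
vertex -1.327 4.327 0.193
endloop
endfacet
facet normal 0.605 -0.430 0.670
outer loop
vertex -0.837 3.782 -0.6
vertex -1.327 4.327 0.193
vertex -2.031 2.968 -0.044
endloop
endfacet
facet normal 0.110 0.850 -0.515
outer loop
vertex -1.327 4.327 0.193
vertex -1.909 3.912 -0.616
vertex -2.399 4.456 0.177
endloop
endfacet
facet normal -0.033 -0.155 0.987
outer loop
vertex -1.327 4.327 0.193
vertex -2.399 4.456 0.177
vertex -2.031 2.968 -0.044
endloop
endfacet
facet normal 0.110 0.850 -0.515
outer loop
vertex -2.399 4.456 0.177
vertex -1.909 3.912 -0.616
vertex -2.981 4.041 -0.632
endloop
endfacet
facet normal -0.710 -0.272 0.650
outer loop
vertex -2.399 4.456 0.177
vertex -2.981 4.041 -0.632
vertex -2.031 2.968 -0.044
endloop
endfacet
facet normal 0.110 0.850 -0.516
outer loop
vertex -2.981 4.041 -0.632
vertex -1.909 3.912 -0.616
vertex -2.491 3.496 -1.425
endloop
endfacet
facet normal -0.747 -0.664 -0.005
outer loop
vertex -2.981 4.041 -0.632
vertex -2.491 3.496 -1.425
vertex -2.031 2.968 -0.044
endloop
endfacet
facet normal 0.110 0.850 -0.516
outer loop
vertex -2.491 3.496 -1.425
vertex -1.909 3.912 -0.616
vertex -1.419 3.367 -1.409
endloop
endfacet
facet normal -0.108 -0.940 -0.323
outer loop
vertex -2.491 3.496 -1.425
vertex -1.419 3.367 -1.409
vertex -2.031 2.968 -0.044
endloop
endfacet
facet normal -0.855 -0.517 -0.046
outer loop
vertex 0.608 -2.248 0.956
vertex -0.437 -0.557 1.365
vertex 0.47 -1.839 -1.088
endloop
endfacet
facet normal 0.515 -0.833 -0.201
outer loop
vertex 2.017 -0.903 -1.005
vertex 0.608 -2.248 0.956
vertex 0.47 -1.839 -1.088
endloop
endfacet
facet normal -0.855 -0.517 -0.046
outer loop
vertex 0.47 -1.839 -1.088
vertex -0.437 -0.557 1.365
vertex -0.575 -0.147 -0.68
endloop
endfacet
facet normal -0.066 0.195 -0.979
outer loop
vertex -0.575 -0.147 -0.68
vertex 2.017 -0.903 -1.005
vertex 0.47 -1.839 -1.088
endloop
endfacet
facet normal 0.066 -0.196 0.978
outer loop
vertex 0.608 -2.248 0.956
vertex 1.11 0.379 1.448
vertex -0.437 -0.557 1.365
endloop
endfacet
facet normal 0.515 -0.833 -0.202
outer loop
vertex 2.155 -1.313 1.04
vertex 0.608 -2.248 0.956
vertex 2.017 -0.903 -1.005
endloop
endfacet
facet normal 0.065 -0.196 0.978
outer loop
vertex 2.155 -1.313 1.04
vertex 1.11 0.379 1.448
vertex 0.608 -2.248 0.956
endloop
endfacet
facet normal -0.515 0.833 0.202
outer loop
vertex -0.437 -0.557 1.365
vertex 1.11 0.379 1.448
vertex -0.575 -0.147 -0.68
endloop
endfacet
facet normal -0.065 0.196 -0.978
outer loop
vertex 0.972 0.788 -0.596
vertex 2.017 -0.903 -1.005
vertex -0.575 -0.147 -0.68
endloop
endfacet
facet normal -0.515 0.833 0.202
outer loop
vertex -0.575 -0.147 -0.68
vertex 1.11 0.379 1.448
vertex 0.972 0.788 -0.596
endloop
endfacet
facet normal 0.855 0.517 0.046
outer loop
vertex 0.972 0.788 -0.596
vertex 2.155 -1.313 1.04
vertex 2.017 -0.903 -1.005
endloop
endfacet
facet normal 0.855 0.517 0.046
outer loop
vertex 1.11 0.379 1.448
vertex 2.155 -1.313 1.04
vertex 0.972 0.788 -0.596
endloop
endfacet

endsolid


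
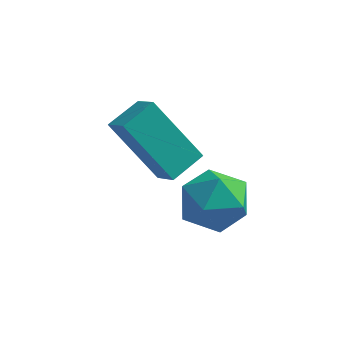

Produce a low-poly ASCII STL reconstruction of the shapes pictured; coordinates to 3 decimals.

solid 
facet normal -0.637 0.559 -0.531
outer loop
vertex -4.122 -1.979 1.66
vertex -3.608 -1.06 2.011
vertex -2.766 -2.077 -0.069
endloop
endfacet
facet normal -0.463 -0.828 -0.316
outer loop
vertex -2.192 -2.58 0.409
vertex -4.122 -1.979 1.66
vertex -2.766 -2.077 -0.069
endloop
endfacet
facet normal -0.637 0.559 -0.531
outer loop
vertex -2.766 -2.077 -0.069
vertex -3.608 -1.06 2.011
vertex -2.252 -1.158 0.281
endloop
endfacet
facet normal 0.616 -0.045 -0.787
outer loop
vertex -2.252 -1.158 0.281
vertex -2.192 -2.58 0.409
vertex -2.766 -2.077 -0.069
endloop
endfacet
facet normal -0.616 0.044 0.786
outer loop
vertex -4.122 -1.979 1.66
vertex -3.034 -1.563 2.489
vertex -3.608 -1.06 2.011
endloop
endfacet
facet normal -0.463 -0.828 -0.316
outer loop
vertex -3.548 -2.482 2.139
vertex -4.122 -1.979 1.66
vertex -2.192 -2.58 0.409
endloop
endfacet
facet normal -0.616 0.045 0.786
outer loop
vertex -3.548 -2.482 2.139
vertex -3.034 -1.563 2.489
vertex -4.122 -1.979 1.66
endloop
endfacet
facet normal 0.463 0.828 0.316
outer loop
vertex -3.608 -1.06 2.011
vertex -3.034 -1.563 2.489
vertex -2.252 -1.158 0.281
endloop
endfacet
facet normal 0.617 -0.045 -0.786
outer loop
vertex -1.678 -1.661 0.76
vertex -2.192 -2.58 0.409
vertex -2.252 -1.158 0.281
endloop
endfacet
facet normal 0.463 0.828 0.316
outer loop
vertex -2.252 -1.158 0.281
vertex -3.034 -1.563 2.489
vertex -1.678 -1.661 0.76
endloop
endfacet
facet normal 0.637 -0.559 0.531
outer loop
vertex -1.678 -1.661 0.76
vertex -3.548 -2.482 2.139
vertex -2.192 -2.58 0.409
endloop
endfacet
facet normal 0.637 -0.559 0.531
outer loop
vertex -3.034 -1.563 2.489
vertex -3.548 -2.482 2.139
vertex -1.678 -1.661 0.76
endloop
endfacet
facet normal -0.980 -0.191 -0.057
outer loop
vertex -1.596 -3.428 0.714
vertex -1.401 -4.404 0.626
vertex -1.532 -4.0 1.53
endloop
endfacet
facet normal -0.856 0.389 0.340
outer loop
vertex -1.596 -3.428 0.714
vertex -1.532 -4.0 1.53
vertex -1.121 -3.09 1.524
endloop
endfacet
facet normal -0.504 0.861 -0.064
outer loop
vertex -1.596 -3.428 0.714
vertex -1.121 -3.09 1.524
vertex -0.735 -2.931 0.617
endloop
endfacet
facet normal -0.410 0.572 -0.710
outer loop
vertex -1.596 -3.428 0.714
vertex -0.735 -2.931 0.617
vertex -0.908 -3.744 0.062
endloop
endfacet
facet normal -0.704 -0.077 -0.706
outer loop
vertex -1.596 -3.428 0.714
vertex -0.908 -3.744 0.062
vertex -1.401 -4.404 0.626
endloop
endfacet
facet normal -0.431 0.200 0.880
outer loop
vertex -1.121 -3.09 1.524
vertex -1.532 -4.0 1.53
vertex -0.632 -3.856 1.938
endloop
endfacet
facet normal -0.631 -0.738 0.238
outer loop
vertex -1.532 -4.0 1.53
vertex -1.401 -4.404 0.626
vertex -0.805 -4.669 1.383
endloop
endfacet
facet normal -0.184 -0.556 -0.811
outer loop
vertex -1.401 -4.404 0.626
vertex -0.908 -3.744 0.062
vertex -0.419 -4.51 0.476
endloop
endfacet
facet normal 0.291 0.496 -0.818
outer loop
vertex -0.908 -3.744 0.062
vertex -0.735 -2.931 0.617
vertex -0.008 -3.6 0.47
endloop
endfacet
facet normal 0.139 0.964 0.228
outer loop
vertex -0.735 -2.931 0.617
vertex -1.121 -3.09 1.524
vertex -0.139 -3.196 1.374
endloop
endfacet
facet normal 0.410 -0.572 0.710
outer loop
vertex 0.056 -4.172 1.286
vertex -0.632 -3.856 1.938
vertex -0.805 -4.669 1.383
endloop
endfacet
facet normal 0.504 -0.861 0.064
outer loop
vertex 0.056 -4.172 1.286
vertex -0.805 -4.669 1.383
vertex -0.419 -4.51 0.476
endloop
endfacet
facet normal 0.856 -0.389 -0.340
outer loop
vertex 0.056 -4.172 1.286
vertex -0.419 -4.51 0.476
vertex -0.008 -3.6 0.47
endloop
endfacet
facet normal 0.980 0.191 0.057
outer loop
vertex 0.056 -4.172 1.286
vertex -0.008 -3.6 0.47
vertex -0.139 -3.196 1.374
endloop
endfacet
facet normal 0.704 0.077 0.706
outer loop
vertex 0.056 -4.172 1.286
vertex -0.139 -3.196 1.374
vertex -0.632 -3.856 1.938
endloop
endfacet
facet normal -0.291 -0.496 0.818
outer loop
vertex -0.805 -4.669 1.383
vertex -0.632 -3.856 1.938
vertex -1.532 -4.0 1.53
endloop
endfacet
facet normal -0.139 -0.964 -0.228
outer loop
vertex -0.419 -4.51 0.476
vertex -0.805 -4.669 1.383
vertex -1.401 -4.404 0.626
endloop
endfacet
facet normal 0.431 -0.200 -0.880
outer loop
vertex -0.008 -3.6 0.47
vertex -0.419 -4.51 0.476
vertex -0.908 -3.744 0.062
endloop
endfacet
facet normal 0.631 0.738 -0.238
outer loop
vertex -0.139 -3.196 1.374
vertex -0.008 -3.6 0.47
vertex -0.735 -2.931 0.617
endloop
endfacet
facet normal 0.184 0.556 0.811
outer loop
vertex -0.632 -3.856 1.938
vertex -0.139 -3.196 1.374
vertex -1.121 -3.09 1.524
endloop
endfacet

endsolid
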